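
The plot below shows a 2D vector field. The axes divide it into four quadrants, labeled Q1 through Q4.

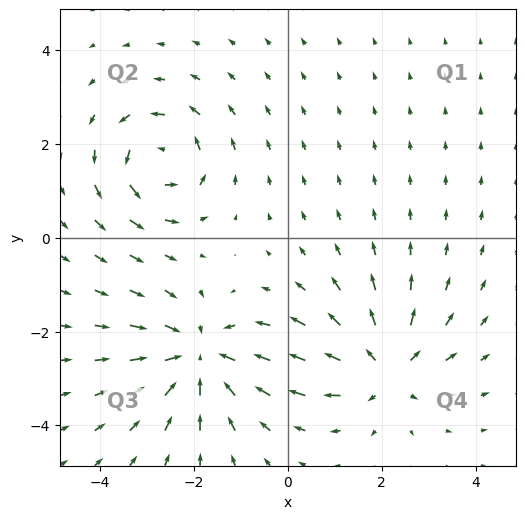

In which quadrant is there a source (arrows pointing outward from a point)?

The source sits at approximately (2.1, -2.8), which lies in quadrant Q4. The divergence there is about +4, positive as expected for a source.

Q4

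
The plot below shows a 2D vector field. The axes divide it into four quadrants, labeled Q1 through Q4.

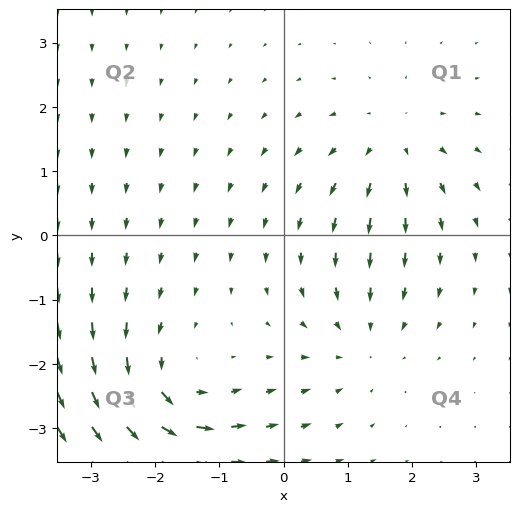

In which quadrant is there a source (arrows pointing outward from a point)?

Q1

The source sits at approximately (1.7, 1.4), which lies in quadrant Q1. The divergence there is about +3, positive as expected for a source.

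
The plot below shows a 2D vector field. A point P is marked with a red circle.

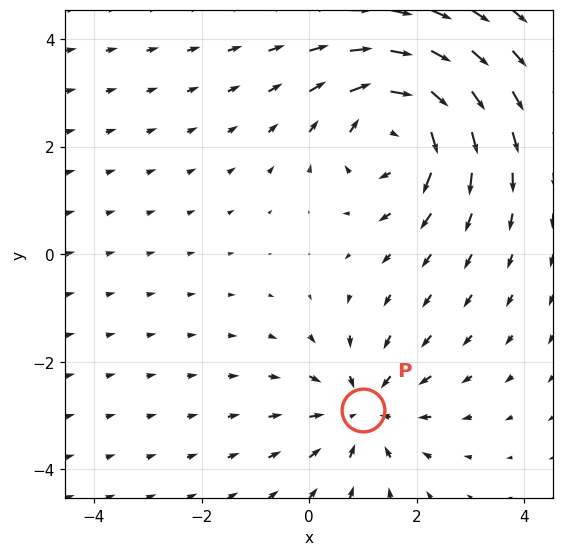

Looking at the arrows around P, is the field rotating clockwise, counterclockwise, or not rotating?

not rotating

Near P at (1.0, -2.9) the arrows show no circulation. The curl there is ≈0.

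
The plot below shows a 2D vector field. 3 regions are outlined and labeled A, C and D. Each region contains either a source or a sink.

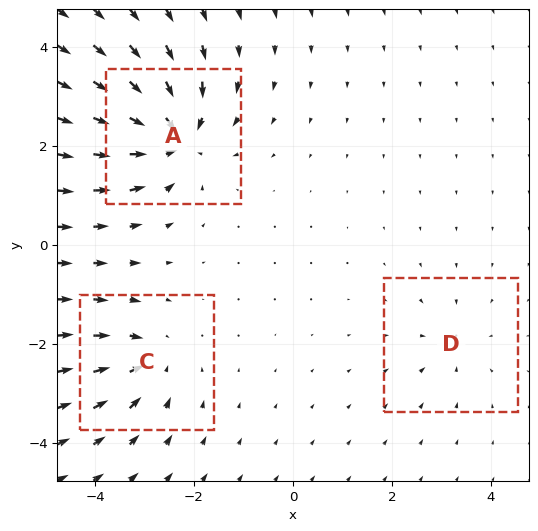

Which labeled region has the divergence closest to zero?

Divergence at each region's feature centre — A: about -6, C: about -4, D: about -2. Region D is closest to zero.

D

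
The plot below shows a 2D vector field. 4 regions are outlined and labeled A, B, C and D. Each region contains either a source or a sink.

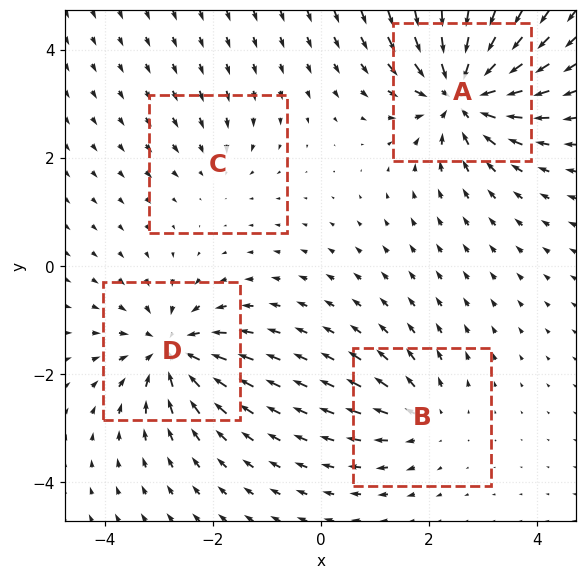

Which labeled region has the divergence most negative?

A

Divergence at each region's feature centre — A: about -9, B: about +4, C: about -3, D: about -7. Region A is most negative.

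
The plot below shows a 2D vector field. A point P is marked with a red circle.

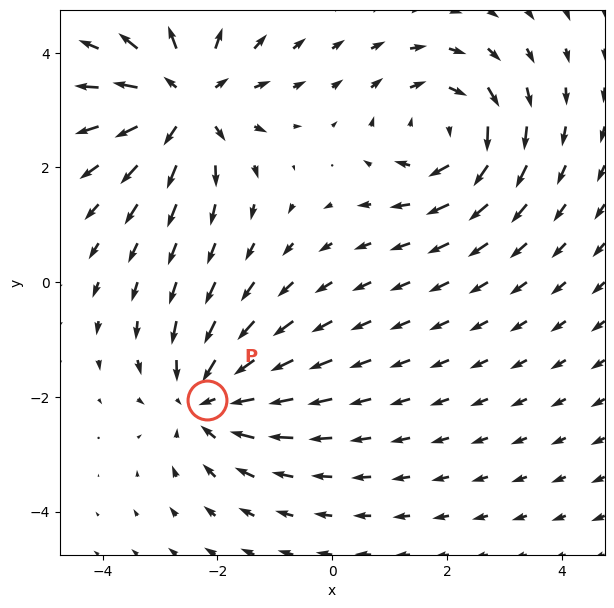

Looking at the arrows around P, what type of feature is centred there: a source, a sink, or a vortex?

At P (-2.2, -2.0) the arrows converge inward. Divergence about -4, curl ≈0 — negative divergence with near-zero curl is a sink.

sink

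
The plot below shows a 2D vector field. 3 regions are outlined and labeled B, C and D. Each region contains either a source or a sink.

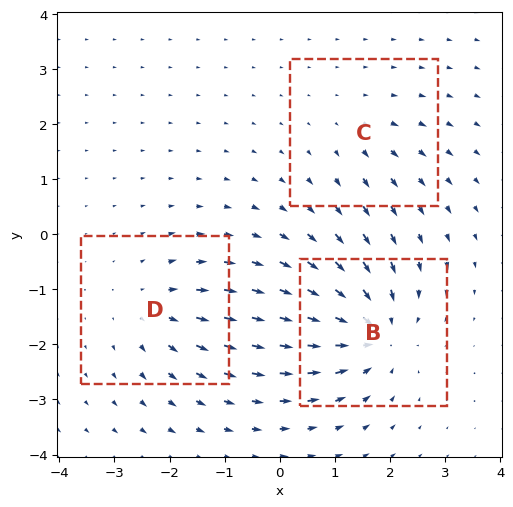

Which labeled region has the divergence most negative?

B

Divergence at each region's feature centre — B: about -5, C: about +2, D: about +3. Region B is most negative.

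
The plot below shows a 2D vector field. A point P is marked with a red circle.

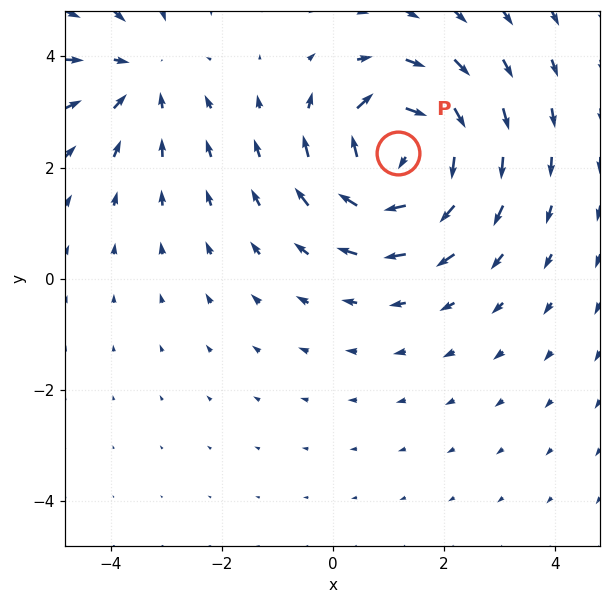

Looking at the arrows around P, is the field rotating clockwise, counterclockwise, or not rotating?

Near P at (1.2, 2.3) the arrows circulate clockwise. The curl (z-component) there is about -6; negative curl means clockwise rotation.

clockwise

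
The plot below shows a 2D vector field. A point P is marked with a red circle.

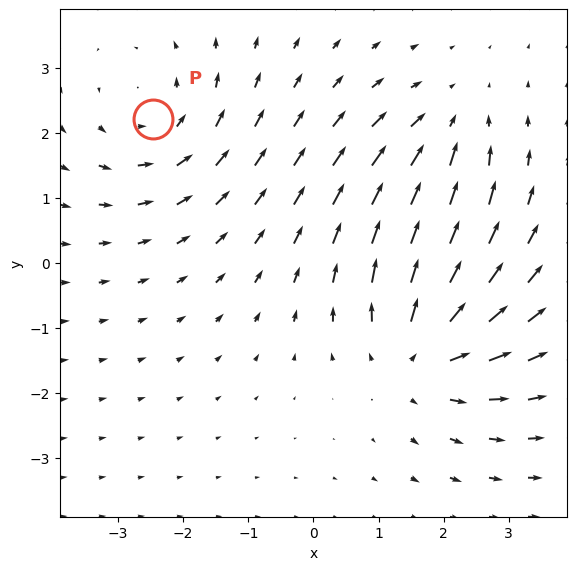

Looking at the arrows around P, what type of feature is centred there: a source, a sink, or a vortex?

At P (-2.5, 2.2) the arrows circulate counterclockwise. Divergence ≈0, curl about +3 — near-zero divergence with nonzero curl is a vortex.

vortex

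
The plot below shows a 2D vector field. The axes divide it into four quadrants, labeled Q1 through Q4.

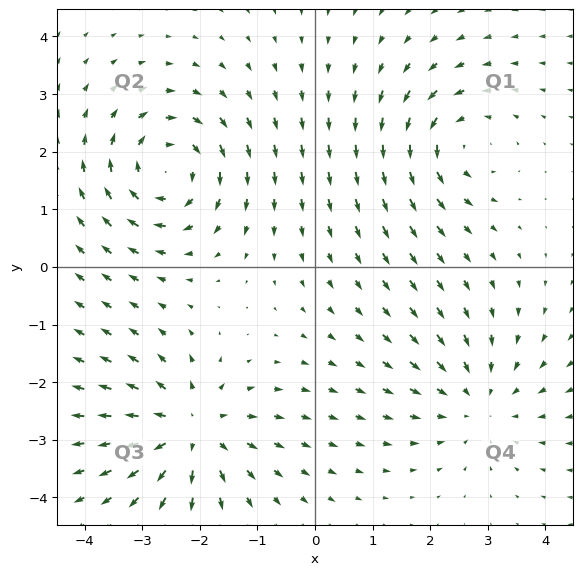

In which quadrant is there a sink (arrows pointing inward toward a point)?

The sink sits at approximately (2.8, -2.3), which lies in quadrant Q4. The divergence there is about -3, negative as expected for a sink.

Q4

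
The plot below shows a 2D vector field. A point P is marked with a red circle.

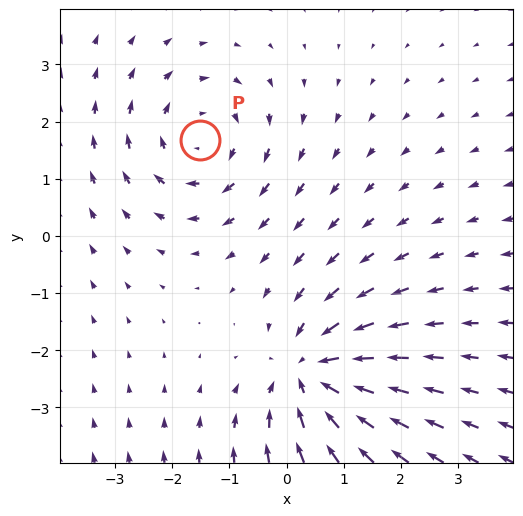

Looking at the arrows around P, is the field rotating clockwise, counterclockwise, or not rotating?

Near P at (-1.5, 1.7) the arrows circulate clockwise. The curl (z-component) there is about -4; negative curl means clockwise rotation.

clockwise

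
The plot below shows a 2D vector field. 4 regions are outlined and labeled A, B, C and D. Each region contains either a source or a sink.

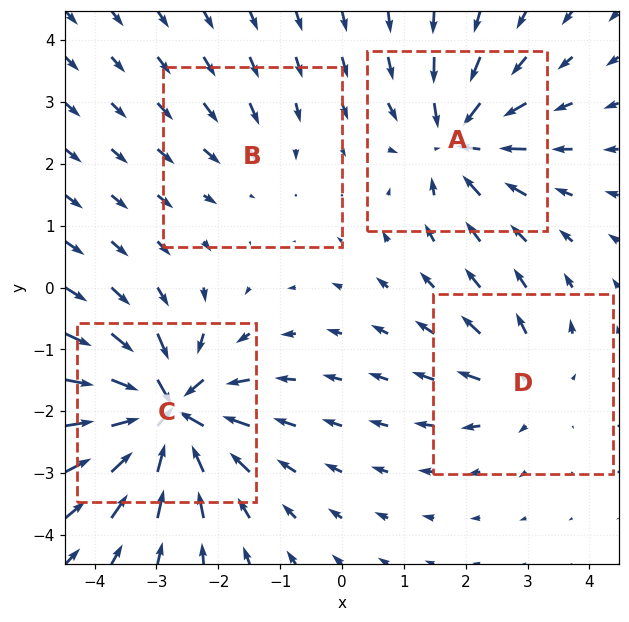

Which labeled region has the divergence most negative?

Divergence at each region's feature centre — A: about -6, B: about -3, C: about -9, D: about +4. Region C is most negative.

C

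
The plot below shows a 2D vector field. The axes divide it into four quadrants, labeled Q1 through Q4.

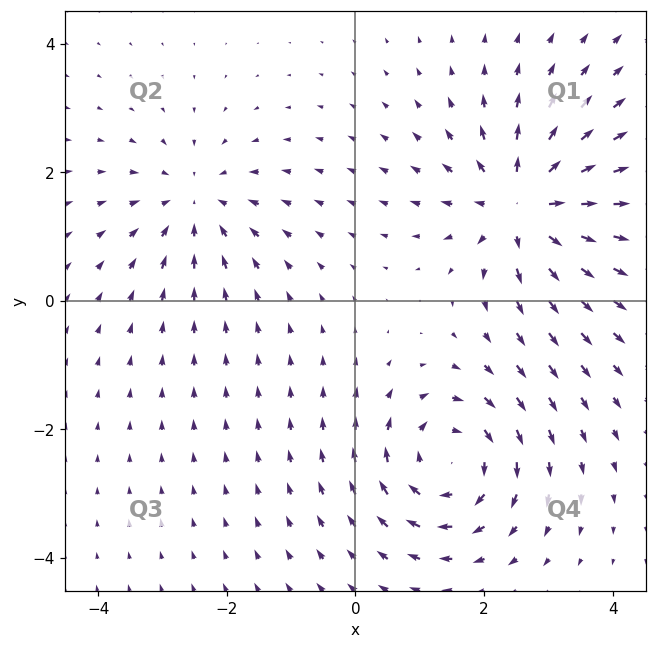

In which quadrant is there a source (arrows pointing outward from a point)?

The source sits at approximately (2.6, 1.5), which lies in quadrant Q1. The divergence there is about +6, positive as expected for a source.

Q1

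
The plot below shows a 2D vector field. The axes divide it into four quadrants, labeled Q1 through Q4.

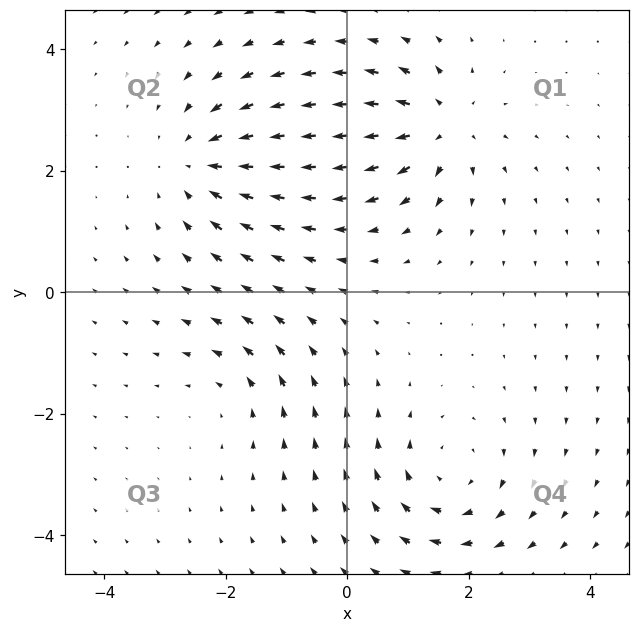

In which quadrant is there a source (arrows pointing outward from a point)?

Q1

The source sits at approximately (1.5, 2.7), which lies in quadrant Q1. The divergence there is about +6, positive as expected for a source.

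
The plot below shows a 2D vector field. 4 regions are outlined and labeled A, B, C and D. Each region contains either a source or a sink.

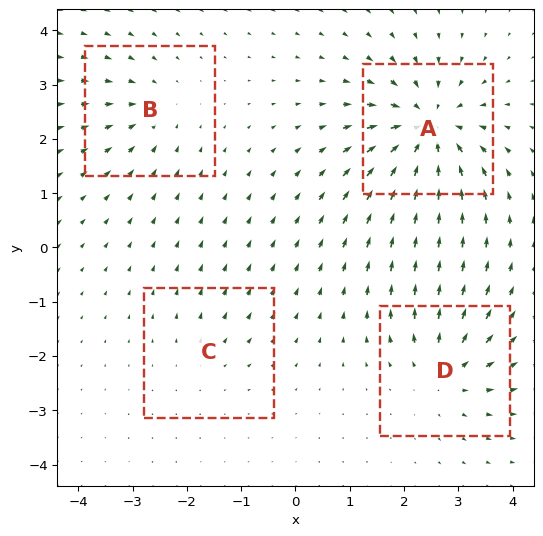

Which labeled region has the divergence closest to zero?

C

Divergence at each region's feature centre — A: about -8, B: about -4, C: about +2, D: about +5. Region C is closest to zero.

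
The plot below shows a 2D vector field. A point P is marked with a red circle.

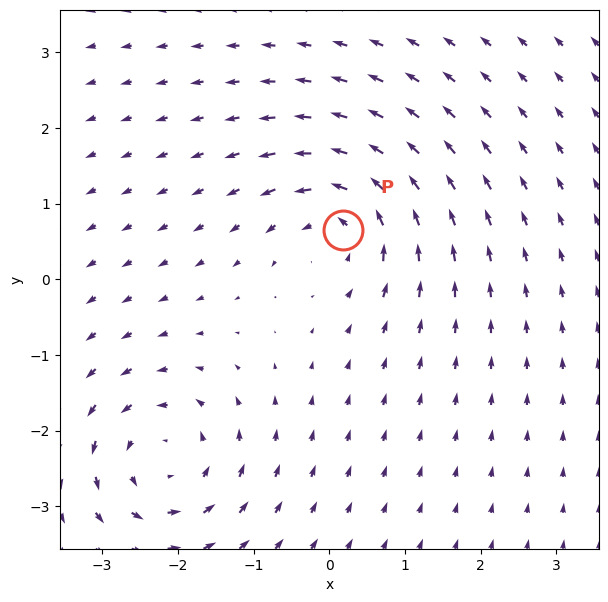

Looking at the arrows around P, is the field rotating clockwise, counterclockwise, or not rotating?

counterclockwise

Near P at (0.2, 0.6) the arrows circulate counterclockwise. The curl (z-component) there is about +6; positive curl means counterclockwise rotation.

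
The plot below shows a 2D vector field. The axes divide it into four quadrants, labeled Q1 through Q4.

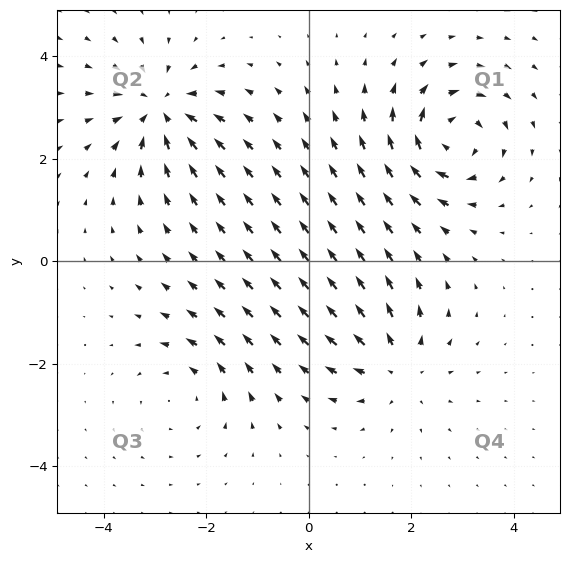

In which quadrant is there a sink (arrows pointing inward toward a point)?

Q2

The sink sits at approximately (-2.9, 2.9), which lies in quadrant Q2. The divergence there is about -6, negative as expected for a sink.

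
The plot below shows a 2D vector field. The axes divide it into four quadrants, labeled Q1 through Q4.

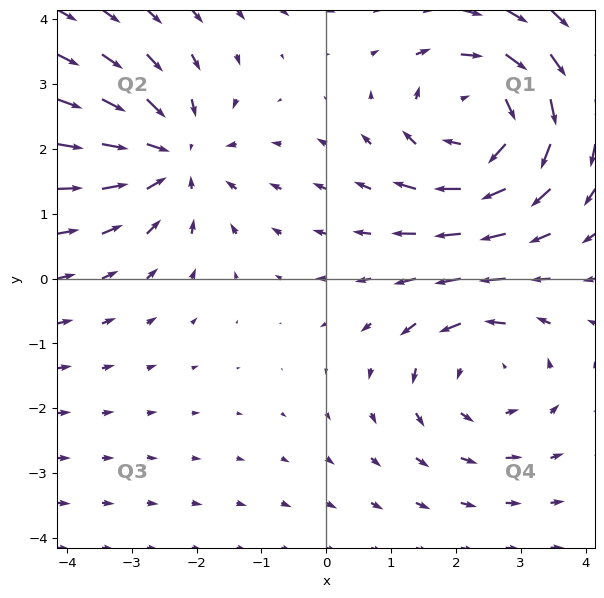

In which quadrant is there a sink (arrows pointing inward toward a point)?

Q2

The sink sits at approximately (-2.4, 1.9), which lies in quadrant Q2. The divergence there is about -3, negative as expected for a sink.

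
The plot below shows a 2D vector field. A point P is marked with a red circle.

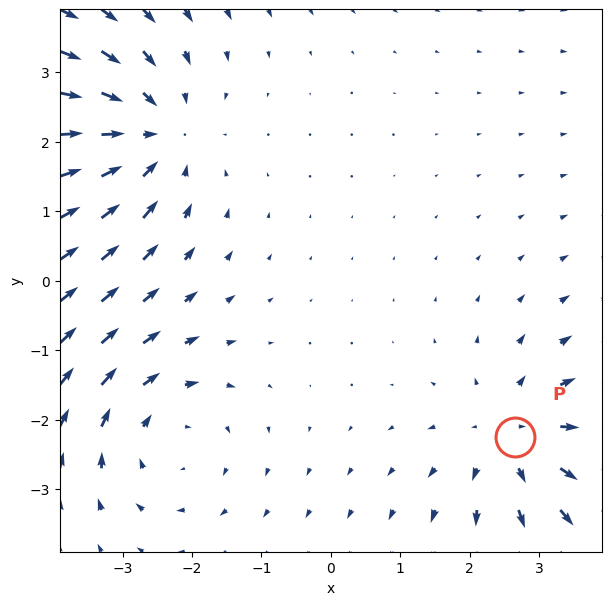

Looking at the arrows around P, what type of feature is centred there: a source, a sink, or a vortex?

source

At P (2.6, -2.3) the arrows spread outward. Divergence about +3, curl ≈0 — positive divergence with near-zero curl is a source.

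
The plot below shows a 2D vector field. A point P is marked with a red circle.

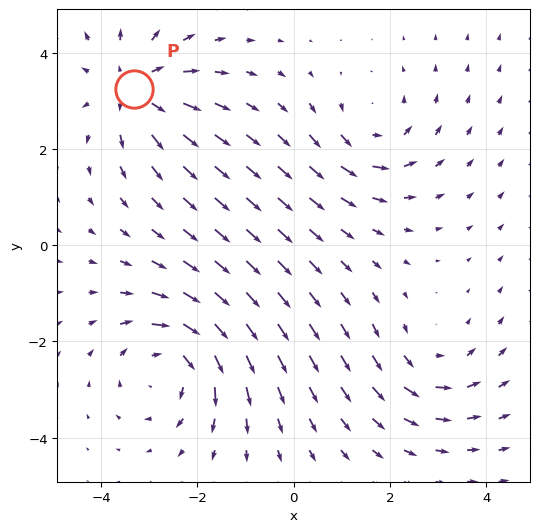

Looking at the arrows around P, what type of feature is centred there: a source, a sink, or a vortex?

source

At P (-3.3, 3.2) the arrows spread outward. Divergence about +4, curl ≈0 — positive divergence with near-zero curl is a source.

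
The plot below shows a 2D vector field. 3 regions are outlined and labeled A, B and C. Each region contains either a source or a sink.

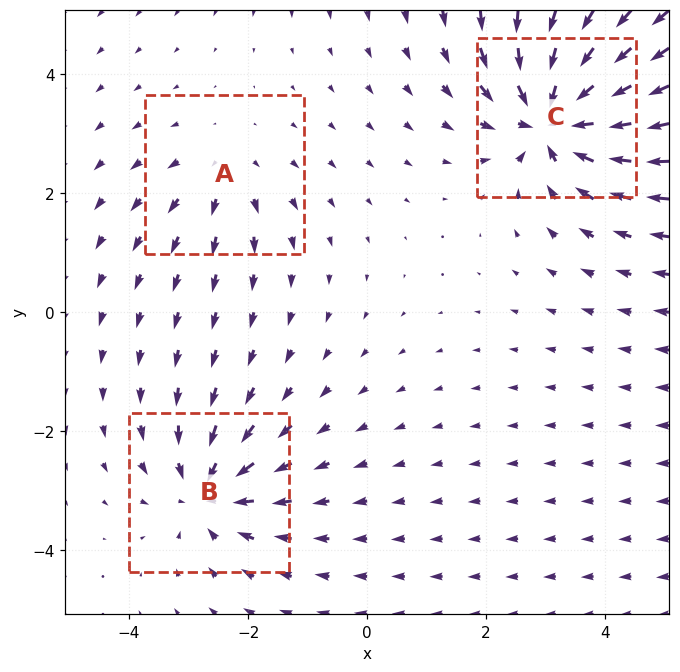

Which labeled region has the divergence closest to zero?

Divergence at each region's feature centre — A: about +2, B: about -4, C: about -6. Region A is closest to zero.

A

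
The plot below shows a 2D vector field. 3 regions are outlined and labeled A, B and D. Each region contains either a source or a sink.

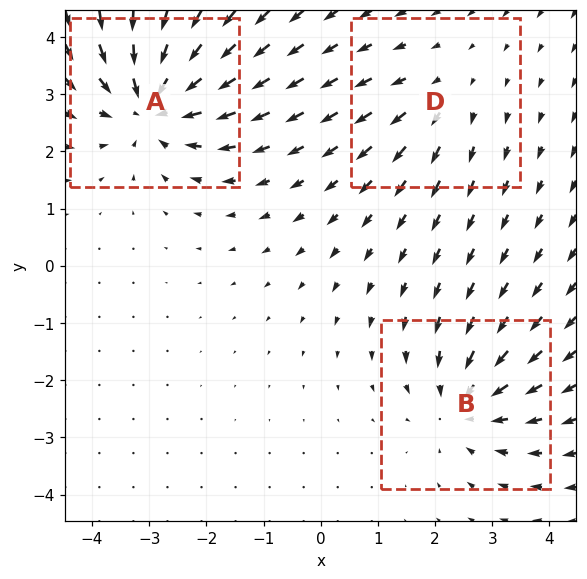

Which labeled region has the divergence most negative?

A

Divergence at each region's feature centre — A: about -5, B: about -3, D: about +2. Region A is most negative.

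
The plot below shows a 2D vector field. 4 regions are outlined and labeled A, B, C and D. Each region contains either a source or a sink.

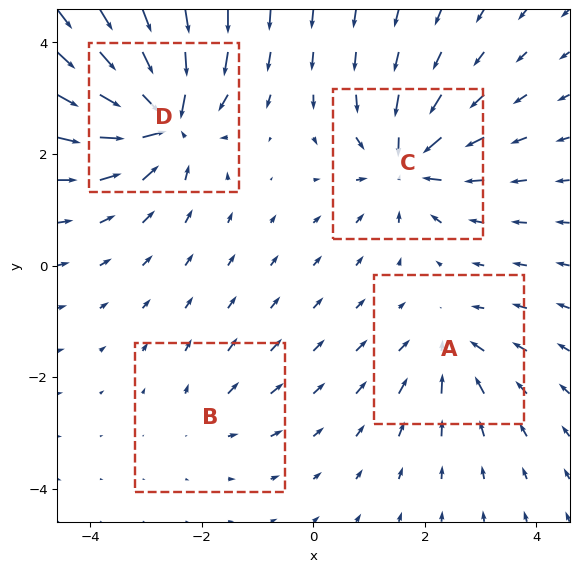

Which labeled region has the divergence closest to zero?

Divergence at each region's feature centre — A: about -4, B: about +2, C: about -7, D: about -9. Region B is closest to zero.

B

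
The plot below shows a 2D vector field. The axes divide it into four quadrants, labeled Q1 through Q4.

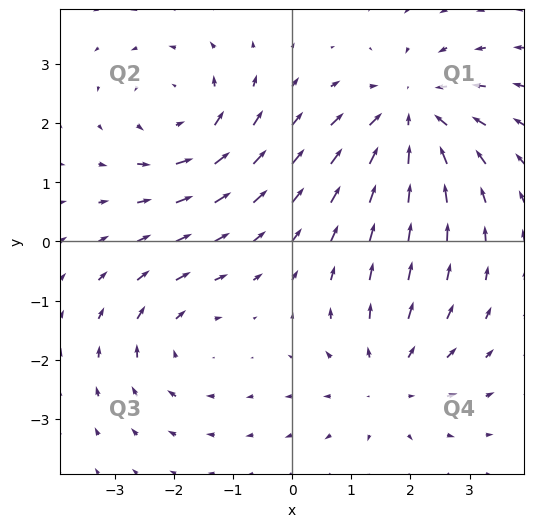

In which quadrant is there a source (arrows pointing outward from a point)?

Q4

The source sits at approximately (1.6, -2.4), which lies in quadrant Q4. The divergence there is about +3, positive as expected for a source.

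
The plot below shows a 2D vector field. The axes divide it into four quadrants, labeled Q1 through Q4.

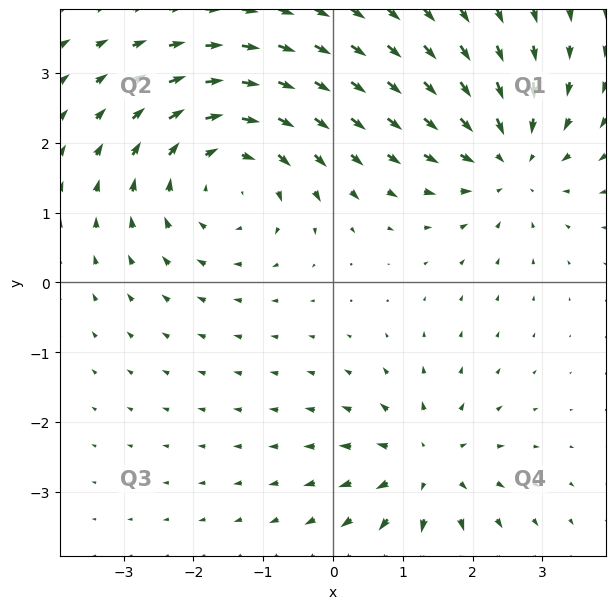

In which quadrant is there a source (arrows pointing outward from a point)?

The source sits at approximately (1.3, -2.6), which lies in quadrant Q4. The divergence there is about +3, positive as expected for a source.

Q4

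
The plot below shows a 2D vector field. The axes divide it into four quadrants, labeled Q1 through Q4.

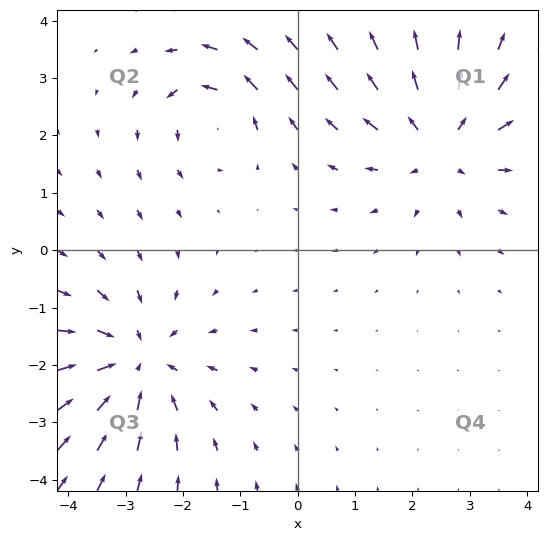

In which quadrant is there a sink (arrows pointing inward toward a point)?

The sink sits at approximately (-2.8, -2.0), which lies in quadrant Q3. The divergence there is about -4, negative as expected for a sink.

Q3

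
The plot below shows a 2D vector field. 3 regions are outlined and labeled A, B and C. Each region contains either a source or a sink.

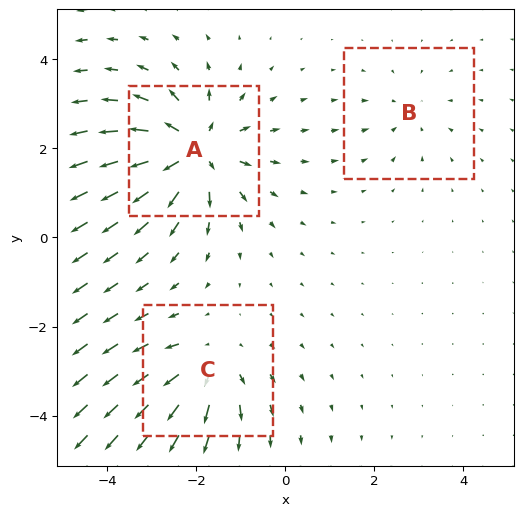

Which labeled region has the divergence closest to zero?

Divergence at each region's feature centre — A: about +6, B: about -2, C: about +4. Region B is closest to zero.

B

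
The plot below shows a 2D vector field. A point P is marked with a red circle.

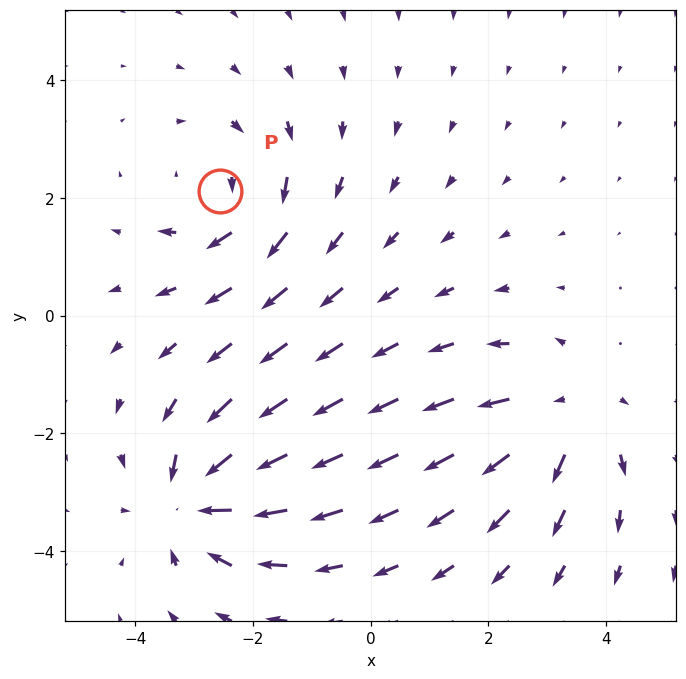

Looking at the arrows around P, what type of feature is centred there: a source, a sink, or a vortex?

vortex

At P (-2.6, 2.1) the arrows circulate clockwise. Divergence ≈0, curl about -3 — near-zero divergence with nonzero curl is a vortex.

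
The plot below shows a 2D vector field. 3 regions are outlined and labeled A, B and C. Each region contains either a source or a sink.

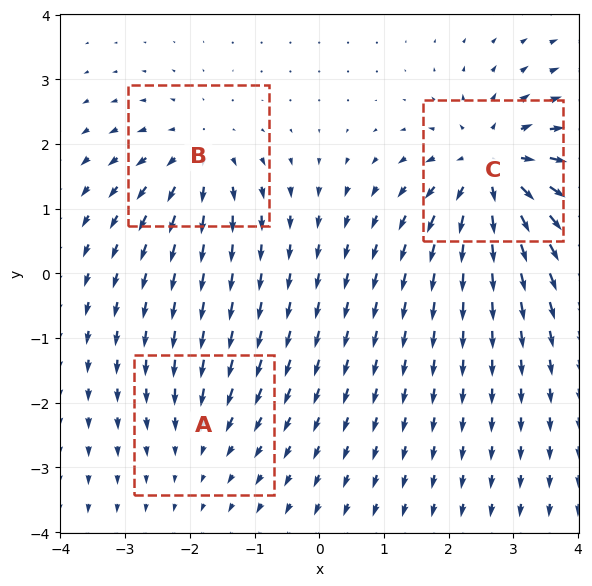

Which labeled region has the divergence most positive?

C

Divergence at each region's feature centre — A: about -2, B: about +4, C: about +6. Region C is most positive.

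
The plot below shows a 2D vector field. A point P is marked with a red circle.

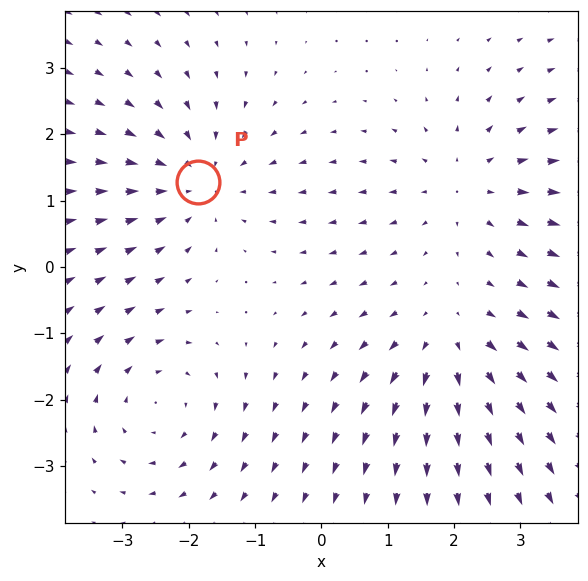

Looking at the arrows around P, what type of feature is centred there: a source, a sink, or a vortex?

At P (-1.9, 1.3) the arrows converge inward. Divergence about -4, curl ≈0 — negative divergence with near-zero curl is a sink.

sink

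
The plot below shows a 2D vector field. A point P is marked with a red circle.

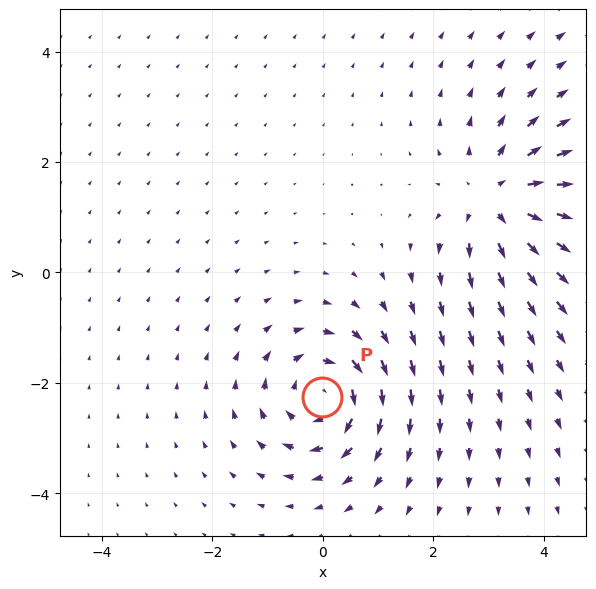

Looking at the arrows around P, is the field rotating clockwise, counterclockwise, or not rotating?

clockwise

Near P at (-0.0, -2.3) the arrows circulate clockwise. The curl (z-component) there is about -5; negative curl means clockwise rotation.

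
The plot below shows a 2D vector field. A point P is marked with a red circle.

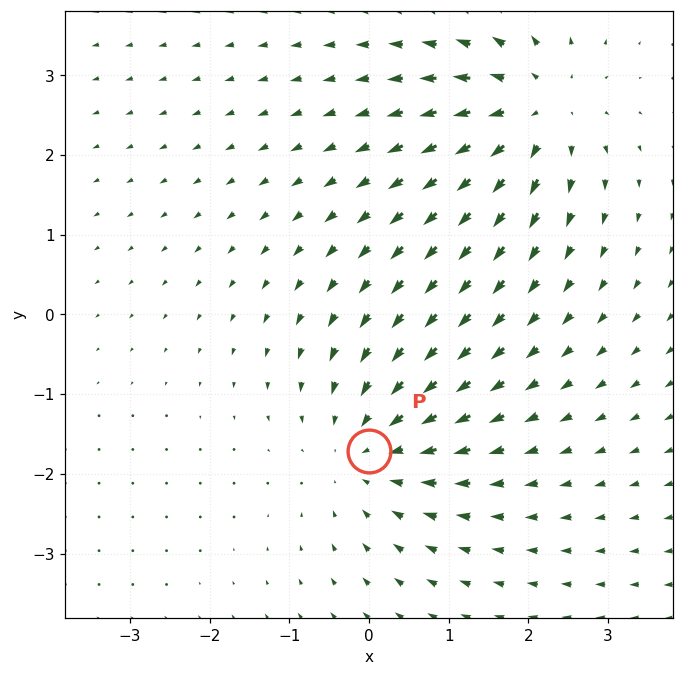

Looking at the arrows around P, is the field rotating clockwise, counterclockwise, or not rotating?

Near P at (-0.0, -1.7) the arrows show no circulation. The curl there is ≈0.

not rotating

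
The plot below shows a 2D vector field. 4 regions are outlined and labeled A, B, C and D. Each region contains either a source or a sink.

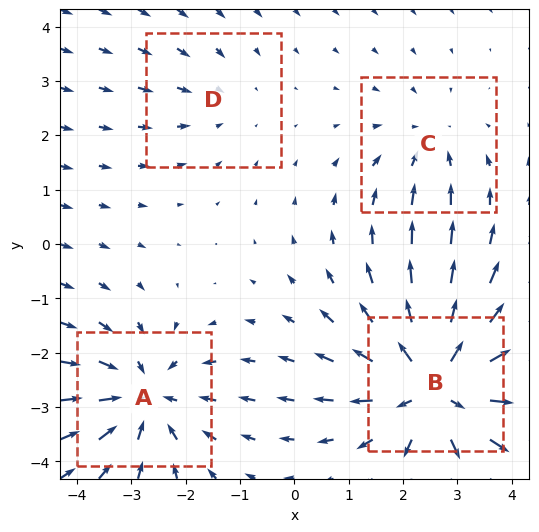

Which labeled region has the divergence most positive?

B

Divergence at each region's feature centre — A: about -5, B: about +7, C: about -3, D: about -2. Region B is most positive.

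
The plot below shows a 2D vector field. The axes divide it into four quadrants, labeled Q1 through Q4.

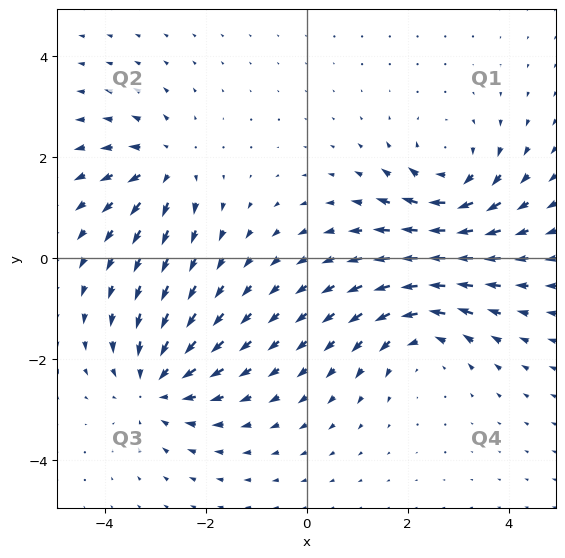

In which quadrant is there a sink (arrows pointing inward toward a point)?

The sink sits at approximately (-3.0, -2.5), which lies in quadrant Q3. The divergence there is about -5, negative as expected for a sink.

Q3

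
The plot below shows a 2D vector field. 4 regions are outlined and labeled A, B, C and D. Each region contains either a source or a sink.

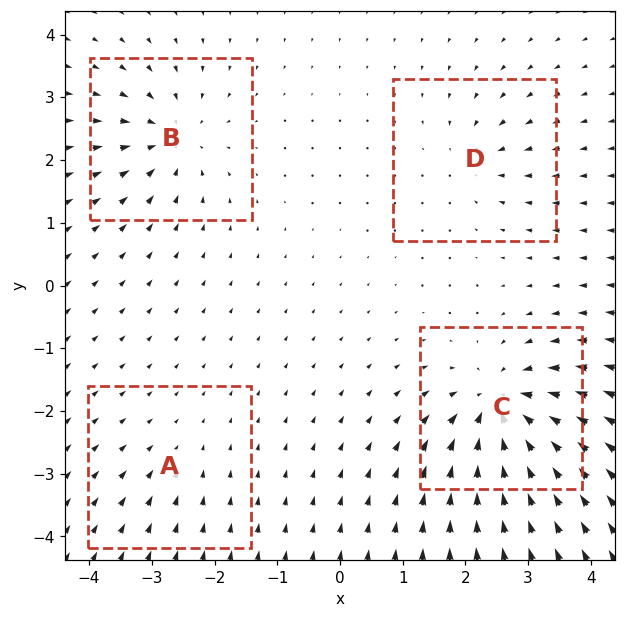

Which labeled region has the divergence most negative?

C

Divergence at each region's feature centre — A: about -2, B: about -6, C: about -9, D: about -4. Region C is most negative.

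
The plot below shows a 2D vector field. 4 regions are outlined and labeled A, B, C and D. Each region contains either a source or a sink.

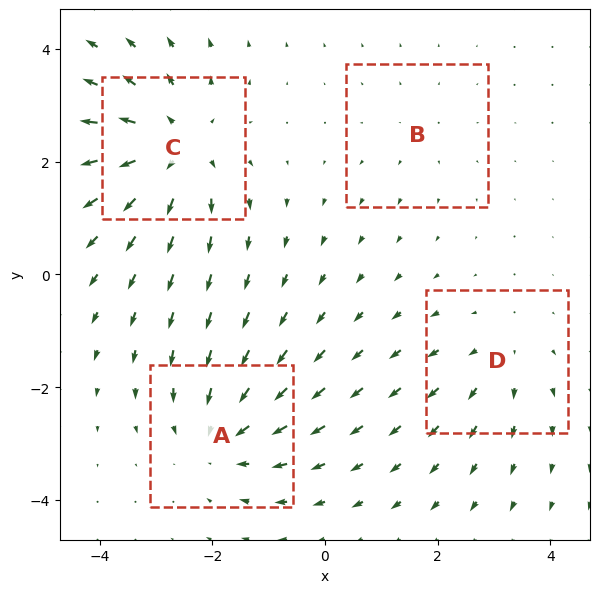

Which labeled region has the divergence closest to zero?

Divergence at each region's feature centre — A: about -4, B: about +2, C: about +6, D: about +3. Region B is closest to zero.

B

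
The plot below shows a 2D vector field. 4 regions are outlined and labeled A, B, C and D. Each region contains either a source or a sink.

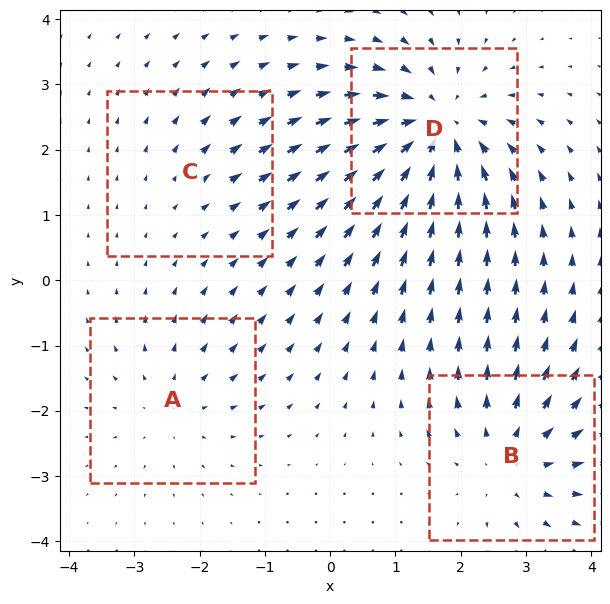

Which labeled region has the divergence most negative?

D

Divergence at each region's feature centre — A: about +3, B: about +4, C: about +2, D: about -6. Region D is most negative.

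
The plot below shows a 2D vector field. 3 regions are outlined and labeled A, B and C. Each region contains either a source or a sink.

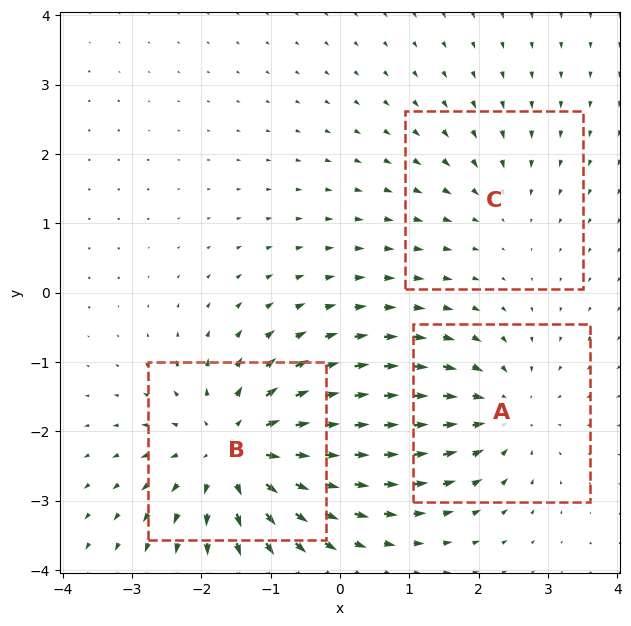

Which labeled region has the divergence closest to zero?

C

Divergence at each region's feature centre — A: about -3, B: about +5, C: about -2. Region C is closest to zero.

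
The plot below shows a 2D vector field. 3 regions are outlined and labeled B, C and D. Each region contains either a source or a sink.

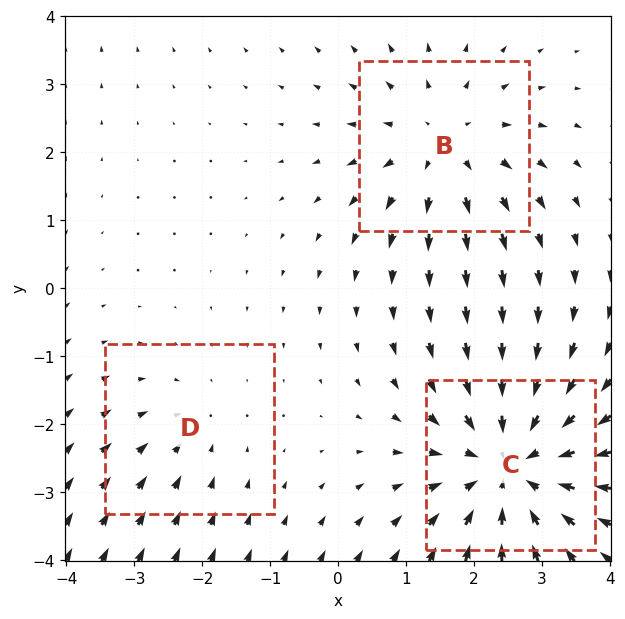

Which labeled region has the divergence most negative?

Divergence at each region's feature centre — B: about +3, C: about -4, D: about -2. Region C is most negative.

C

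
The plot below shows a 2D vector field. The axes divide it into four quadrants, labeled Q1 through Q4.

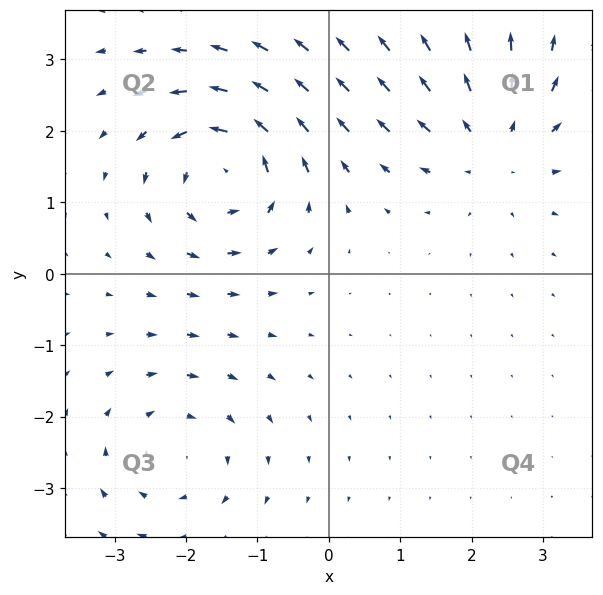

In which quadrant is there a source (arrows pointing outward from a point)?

Q1

The source sits at approximately (2.3, 1.8), which lies in quadrant Q1. The divergence there is about +4, positive as expected for a source.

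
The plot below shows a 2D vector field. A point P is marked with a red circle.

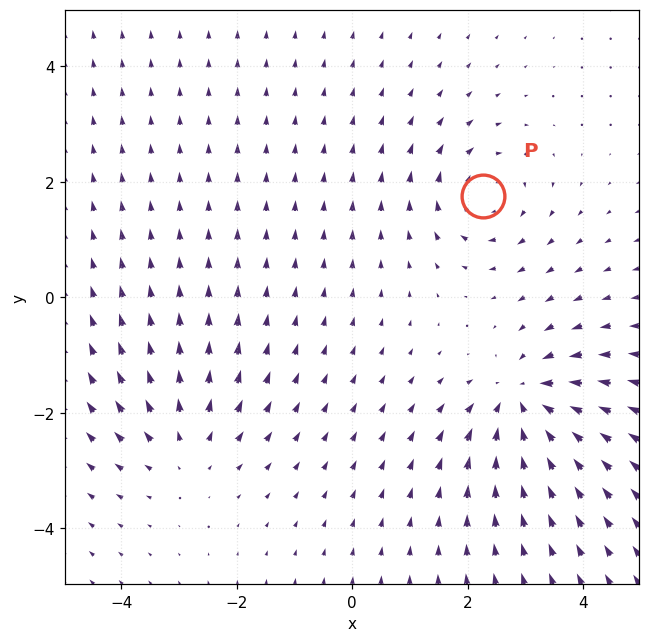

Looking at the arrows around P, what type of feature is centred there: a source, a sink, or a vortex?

vortex

At P (2.3, 1.8) the arrows circulate clockwise. Divergence ≈0, curl about -3 — near-zero divergence with nonzero curl is a vortex.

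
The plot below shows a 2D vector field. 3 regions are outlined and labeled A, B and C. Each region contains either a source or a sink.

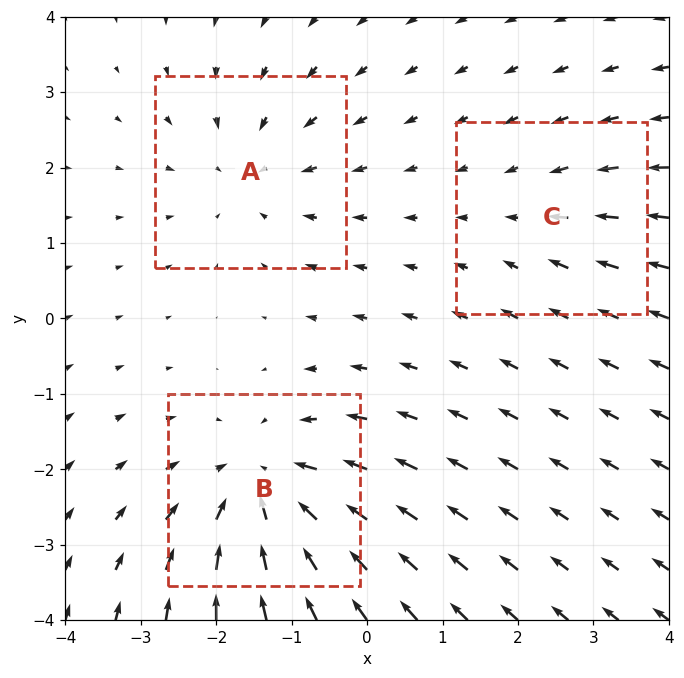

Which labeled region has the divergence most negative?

Divergence at each region's feature centre — A: about -3, B: about -4, C: about -2. Region B is most negative.

B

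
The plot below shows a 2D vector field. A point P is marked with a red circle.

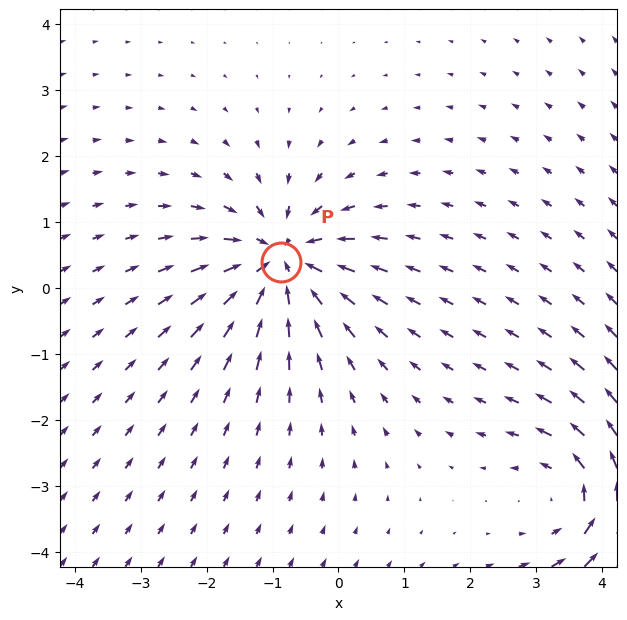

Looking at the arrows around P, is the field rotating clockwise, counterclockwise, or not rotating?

Near P at (-0.9, 0.4) the arrows show no circulation. The curl there is ≈0.

not rotating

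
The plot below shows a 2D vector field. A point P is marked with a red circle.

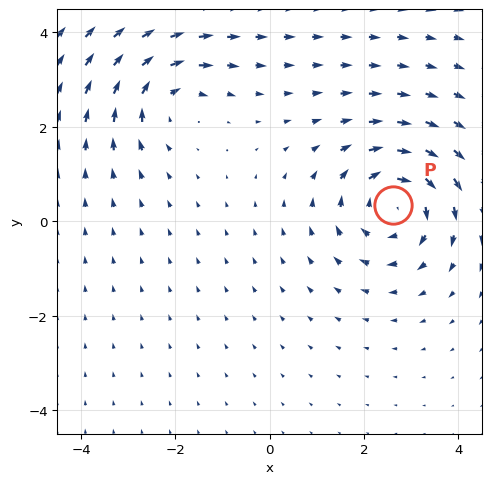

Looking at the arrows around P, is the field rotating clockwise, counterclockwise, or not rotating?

Near P at (2.6, 0.3) the arrows circulate clockwise. The curl (z-component) there is about -4; negative curl means clockwise rotation.

clockwise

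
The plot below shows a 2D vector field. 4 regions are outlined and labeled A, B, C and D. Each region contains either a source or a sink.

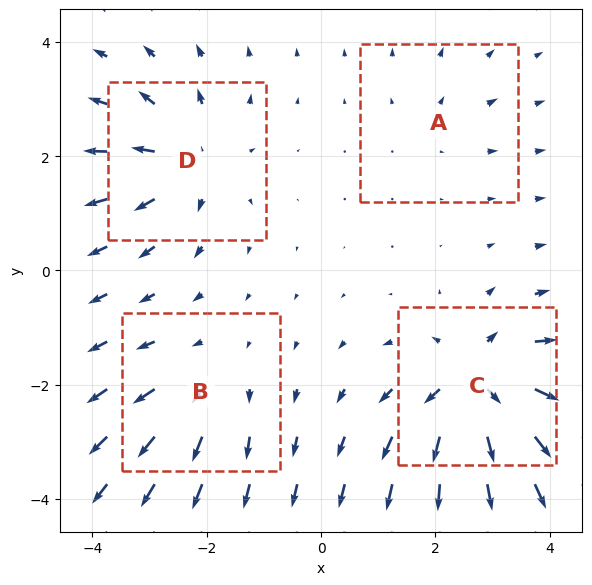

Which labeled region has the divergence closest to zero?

A

Divergence at each region's feature centre — A: about +2, B: about +4, C: about +8, D: about +5. Region A is closest to zero.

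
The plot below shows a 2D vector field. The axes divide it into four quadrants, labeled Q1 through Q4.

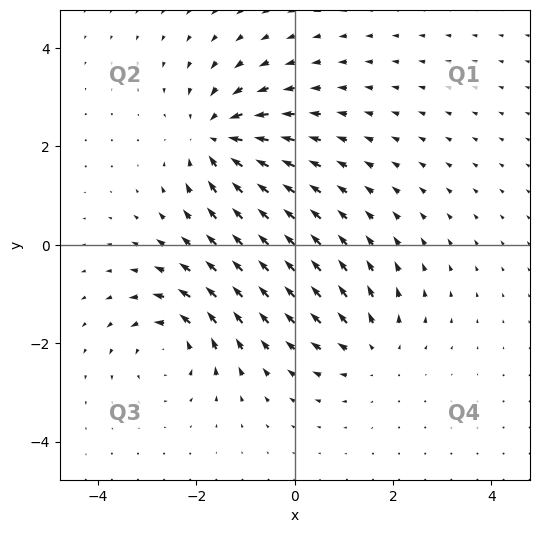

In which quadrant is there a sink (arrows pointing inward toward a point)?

Q2

The sink sits at approximately (-1.6, 2.2), which lies in quadrant Q2. The divergence there is about -6, negative as expected for a sink.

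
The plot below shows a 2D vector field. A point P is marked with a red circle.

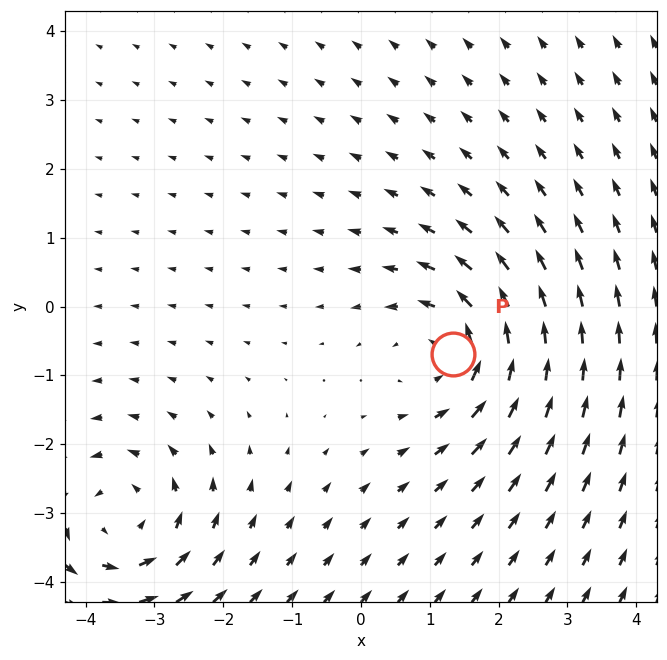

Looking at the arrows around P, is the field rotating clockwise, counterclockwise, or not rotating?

Near P at (1.3, -0.7) the arrows circulate counterclockwise. The curl (z-component) there is about +4; positive curl means counterclockwise rotation.

counterclockwise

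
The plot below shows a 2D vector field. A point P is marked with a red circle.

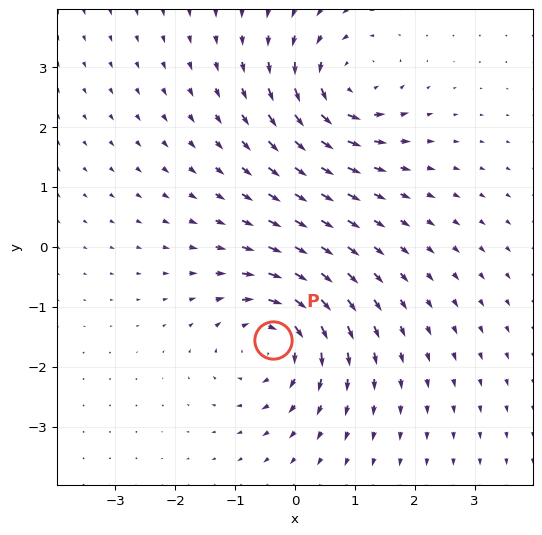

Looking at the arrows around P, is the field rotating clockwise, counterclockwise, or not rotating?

Near P at (-0.4, -1.6) the arrows circulate clockwise. The curl (z-component) there is about -4; negative curl means clockwise rotation.

clockwise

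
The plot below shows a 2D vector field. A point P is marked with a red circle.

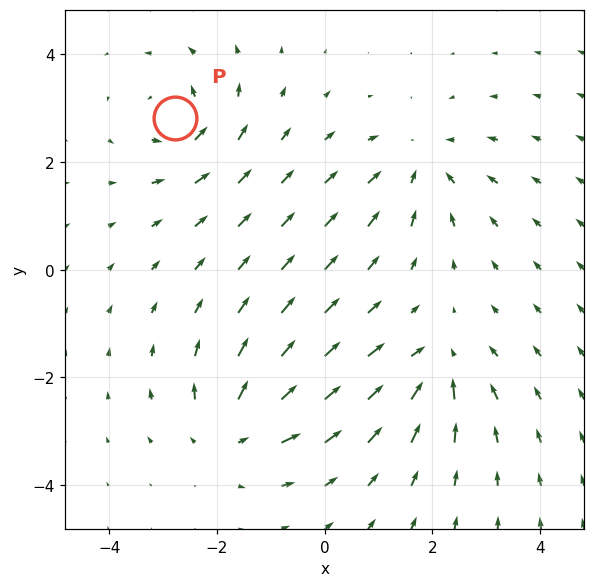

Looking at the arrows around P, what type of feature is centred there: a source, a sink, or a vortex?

At P (-2.8, 2.8) the arrows circulate counterclockwise. Divergence ≈0, curl about +5 — near-zero divergence with nonzero curl is a vortex.

vortex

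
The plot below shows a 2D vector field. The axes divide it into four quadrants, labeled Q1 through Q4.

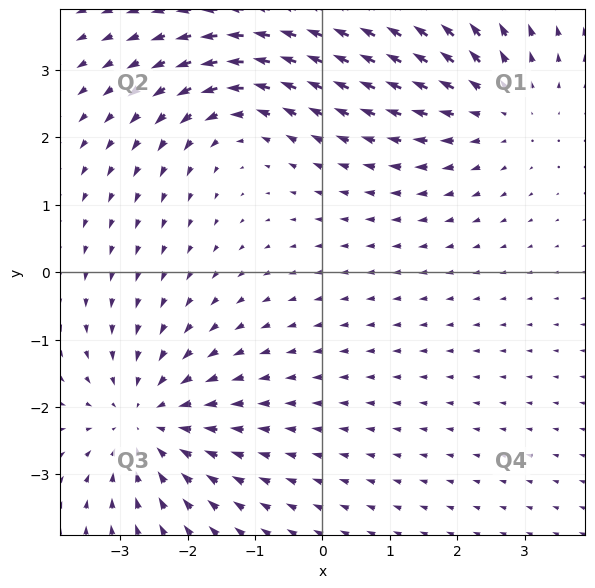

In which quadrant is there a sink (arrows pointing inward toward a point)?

The sink sits at approximately (-2.6, -2.2), which lies in quadrant Q3. The divergence there is about -3, negative as expected for a sink.

Q3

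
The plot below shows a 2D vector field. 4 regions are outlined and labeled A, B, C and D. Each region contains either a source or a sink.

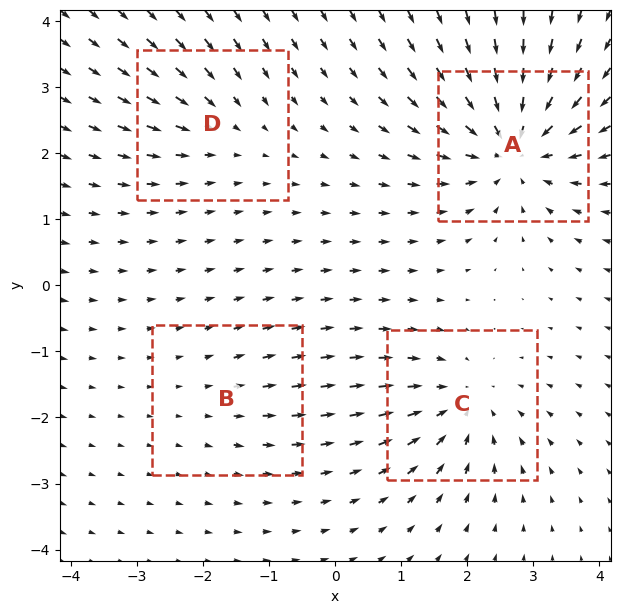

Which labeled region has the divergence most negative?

A

Divergence at each region's feature centre — A: about -8, B: about +2, C: about -5, D: about -3. Region A is most negative.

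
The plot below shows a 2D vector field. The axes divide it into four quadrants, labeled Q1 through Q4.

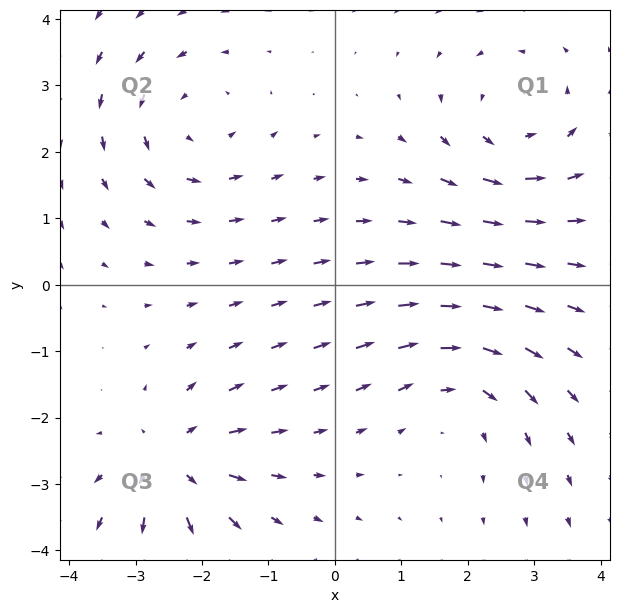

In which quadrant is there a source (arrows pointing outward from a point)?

Q3

The source sits at approximately (-2.4, -2.7), which lies in quadrant Q3. The divergence there is about +6, positive as expected for a source.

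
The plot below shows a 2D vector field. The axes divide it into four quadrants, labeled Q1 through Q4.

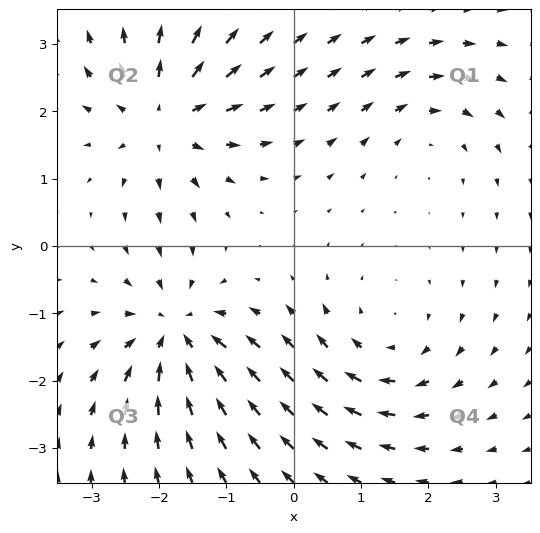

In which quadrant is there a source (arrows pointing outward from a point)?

Q2

The source sits at approximately (-1.9, 1.9), which lies in quadrant Q2. The divergence there is about +6, positive as expected for a source.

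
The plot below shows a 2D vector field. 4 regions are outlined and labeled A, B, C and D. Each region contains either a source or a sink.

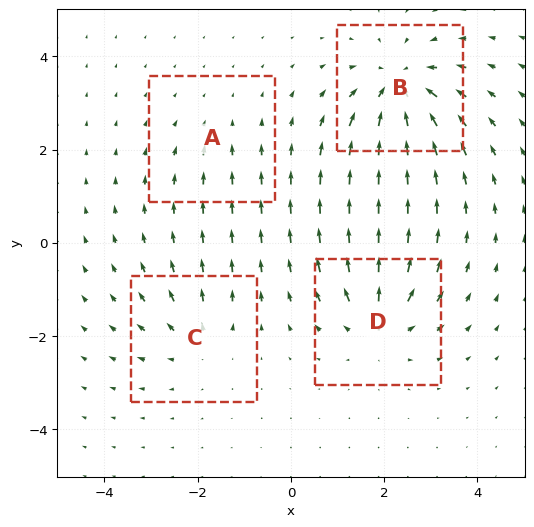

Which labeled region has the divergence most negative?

B

Divergence at each region's feature centre — A: about -2, B: about -7, C: about +4, D: about +5. Region B is most negative.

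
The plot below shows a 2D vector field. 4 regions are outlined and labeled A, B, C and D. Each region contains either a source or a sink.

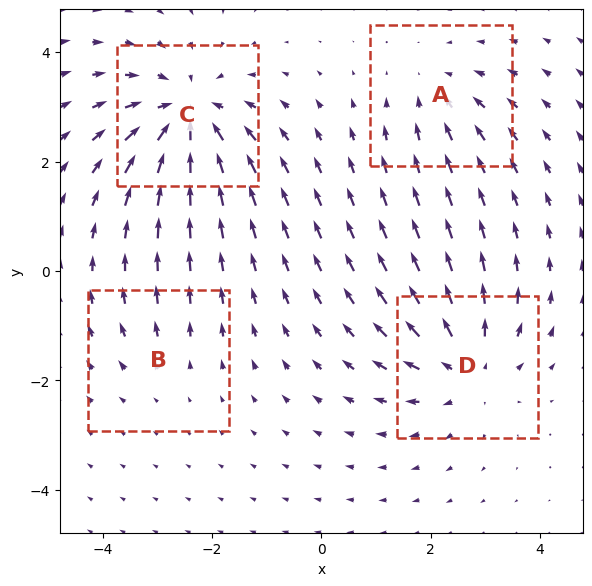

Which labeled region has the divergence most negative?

Divergence at each region's feature centre — A: about -3, B: about +2, C: about -6, D: about +5. Region C is most negative.

C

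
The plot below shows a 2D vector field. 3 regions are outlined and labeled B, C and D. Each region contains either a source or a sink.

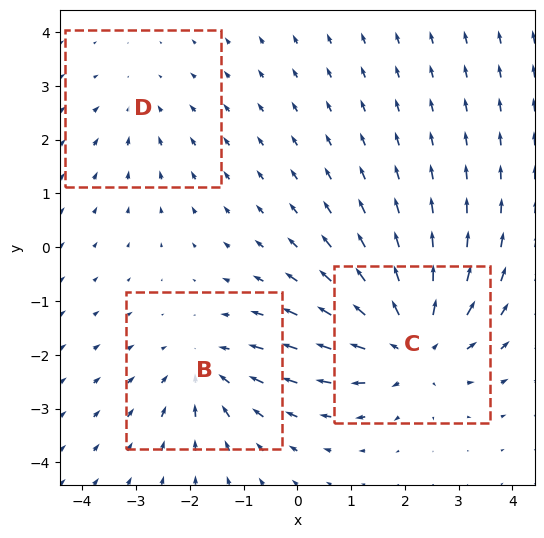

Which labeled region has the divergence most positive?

C

Divergence at each region's feature centre — B: about -3, C: about +4, D: about -2. Region C is most positive.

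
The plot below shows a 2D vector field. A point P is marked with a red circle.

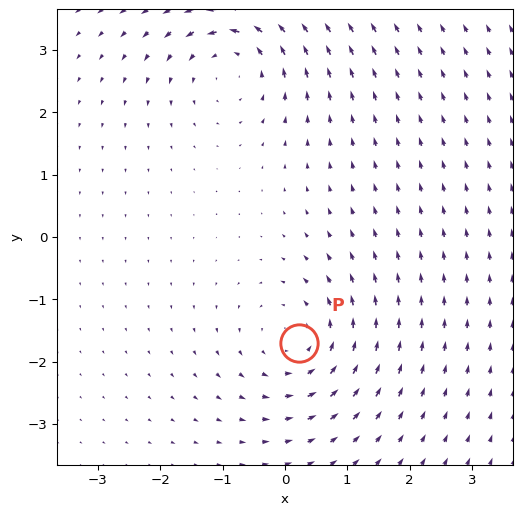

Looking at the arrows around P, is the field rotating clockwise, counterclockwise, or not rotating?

counterclockwise

Near P at (0.2, -1.7) the arrows circulate counterclockwise. The curl (z-component) there is about +3; positive curl means counterclockwise rotation.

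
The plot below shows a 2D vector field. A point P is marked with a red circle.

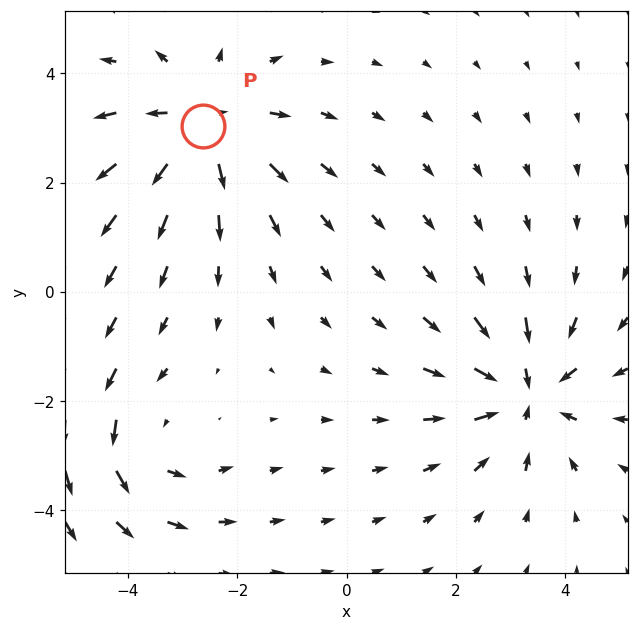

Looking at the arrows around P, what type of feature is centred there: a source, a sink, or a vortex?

source

At P (-2.6, 3.0) the arrows spread outward. Divergence about +4, curl ≈0 — positive divergence with near-zero curl is a source.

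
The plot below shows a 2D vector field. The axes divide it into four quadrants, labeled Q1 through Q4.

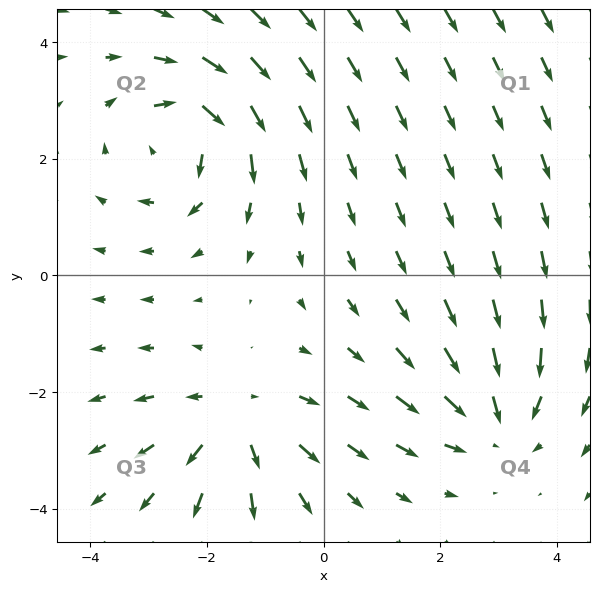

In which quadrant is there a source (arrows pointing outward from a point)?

Q3

The source sits at approximately (-1.5, -2.5), which lies in quadrant Q3. The divergence there is about +4, positive as expected for a source.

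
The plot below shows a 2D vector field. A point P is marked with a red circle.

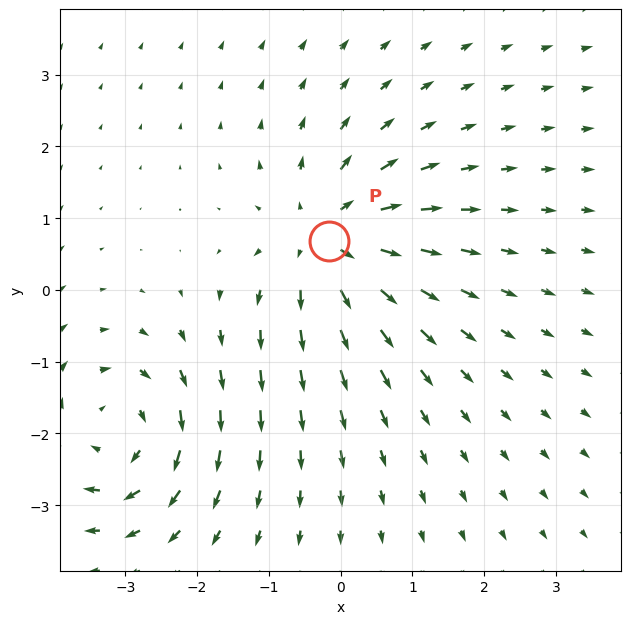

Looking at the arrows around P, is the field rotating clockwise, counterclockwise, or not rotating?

not rotating

Near P at (-0.2, 0.7) the arrows show no circulation. The curl there is ≈0.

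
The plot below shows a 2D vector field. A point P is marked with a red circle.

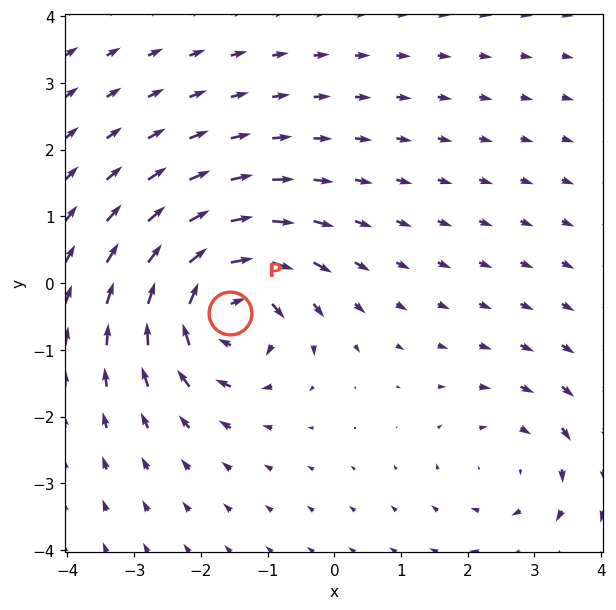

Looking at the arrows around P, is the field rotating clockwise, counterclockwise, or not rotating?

clockwise

Near P at (-1.6, -0.5) the arrows circulate clockwise. The curl (z-component) there is about -6; negative curl means clockwise rotation.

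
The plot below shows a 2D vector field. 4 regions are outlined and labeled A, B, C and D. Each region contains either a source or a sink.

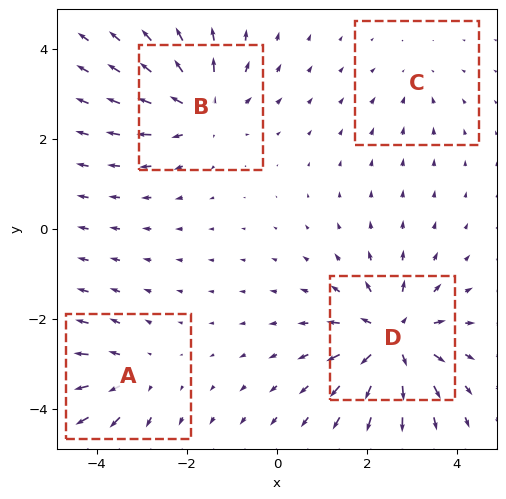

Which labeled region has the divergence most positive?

Divergence at each region's feature centre — A: about +4, B: about +5, C: about -2, D: about +7. Region D is most positive.

D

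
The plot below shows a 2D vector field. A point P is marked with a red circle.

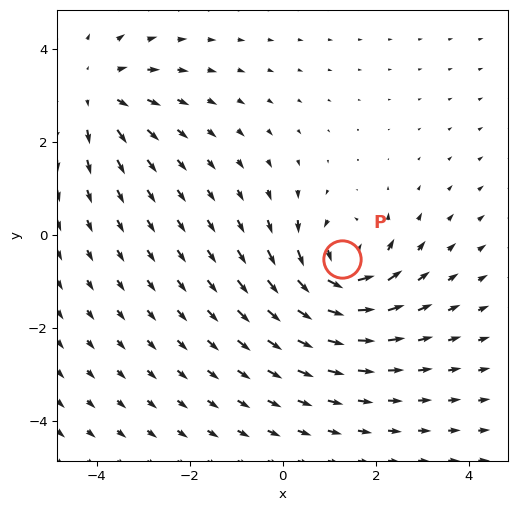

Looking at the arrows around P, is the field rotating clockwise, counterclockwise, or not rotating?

Near P at (1.3, -0.5) the arrows circulate counterclockwise. The curl (z-component) there is about +6; positive curl means counterclockwise rotation.

counterclockwise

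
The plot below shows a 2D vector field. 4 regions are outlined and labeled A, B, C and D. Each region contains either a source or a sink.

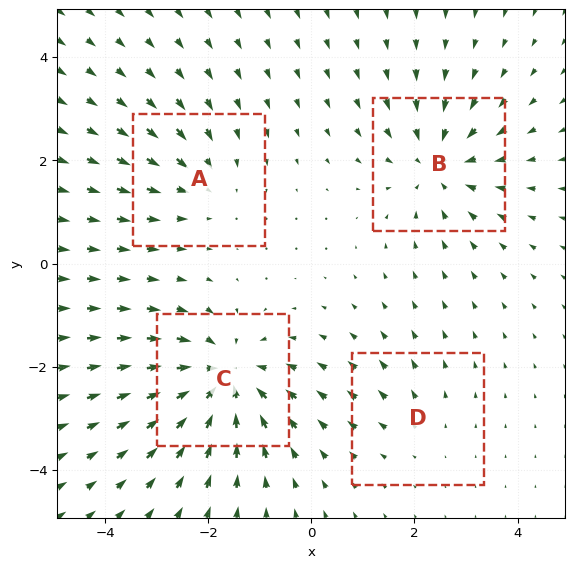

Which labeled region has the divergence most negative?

C

Divergence at each region's feature centre — A: about -3, B: about -5, C: about -6, D: about +2. Region C is most negative.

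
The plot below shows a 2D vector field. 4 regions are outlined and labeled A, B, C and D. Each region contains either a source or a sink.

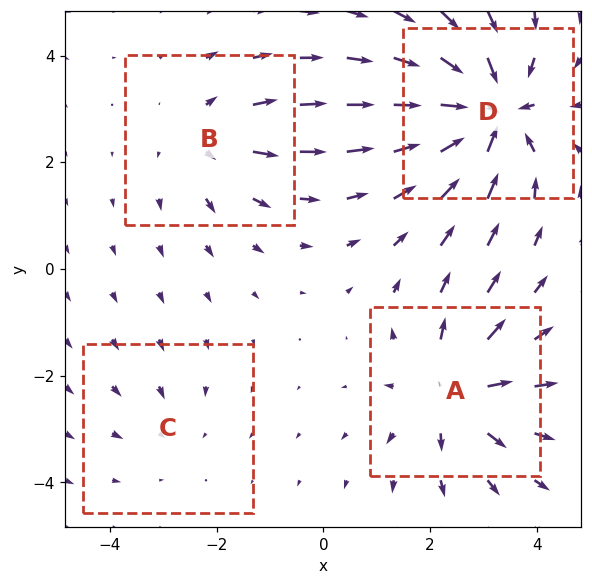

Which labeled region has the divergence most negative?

Divergence at each region's feature centre — A: about +5, B: about +4, C: about -2, D: about -8. Region D is most negative.

D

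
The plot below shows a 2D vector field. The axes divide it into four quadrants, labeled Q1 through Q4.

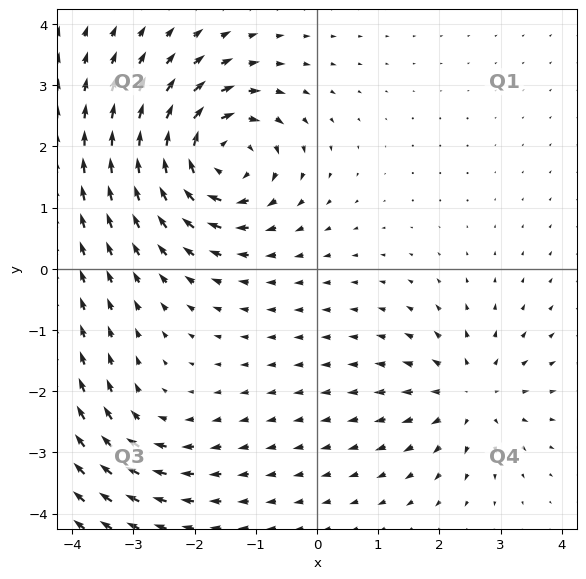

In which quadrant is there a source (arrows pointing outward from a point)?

The source sits at approximately (2.5, -2.1), which lies in quadrant Q4. The divergence there is about +3, positive as expected for a source.

Q4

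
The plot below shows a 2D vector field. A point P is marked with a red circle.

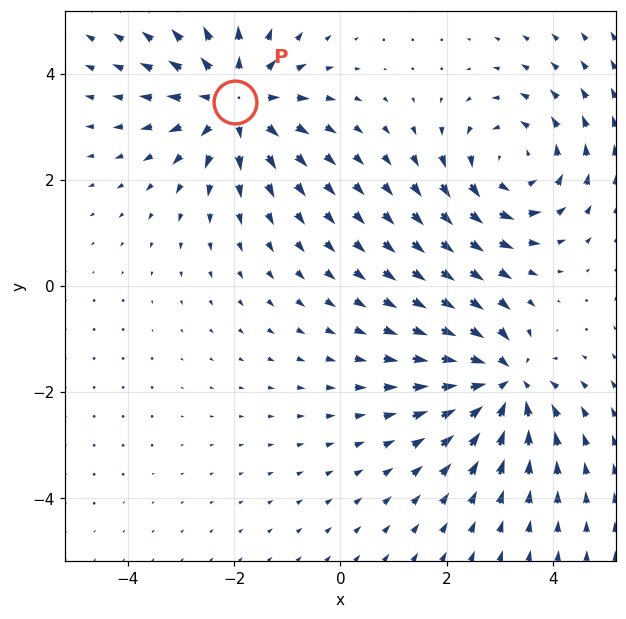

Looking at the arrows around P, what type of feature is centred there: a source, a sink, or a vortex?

source

At P (-2.0, 3.5) the arrows spread outward. Divergence about +5, curl ≈0 — positive divergence with near-zero curl is a source.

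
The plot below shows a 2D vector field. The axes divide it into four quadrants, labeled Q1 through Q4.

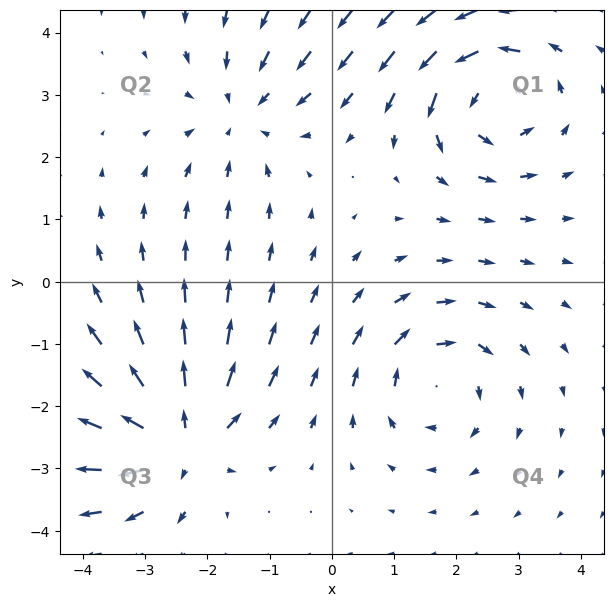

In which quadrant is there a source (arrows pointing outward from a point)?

Q3

The source sits at approximately (-2.5, -2.5), which lies in quadrant Q3. The divergence there is about +6, positive as expected for a source.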